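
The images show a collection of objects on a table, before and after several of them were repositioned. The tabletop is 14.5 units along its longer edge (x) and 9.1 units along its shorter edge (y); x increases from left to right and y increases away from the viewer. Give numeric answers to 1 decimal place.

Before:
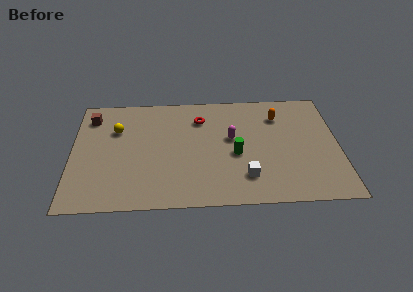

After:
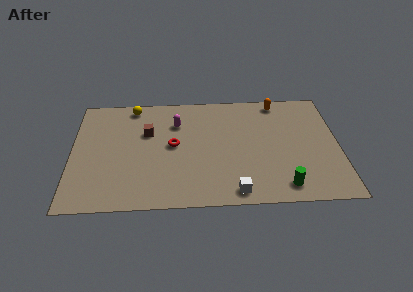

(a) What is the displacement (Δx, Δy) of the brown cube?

(3.1, -1.4)

The brown cube started near (1.0, 7.3) and ended near (4.1, 5.9).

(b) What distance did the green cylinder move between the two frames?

3.6

The green cylinder was near (8.9, 3.9) before and (11.4, 1.3) after, so it travelled √(2.5² + 2.6²) ≈ 3.6 units.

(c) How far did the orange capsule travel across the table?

1.2

The orange capsule moved from about (11.3, 6.9) to (11.3, 8.1), a distance of √(0.0² + 1.2²) ≈ 1.2.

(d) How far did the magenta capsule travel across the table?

3.3

The magenta capsule was near (8.7, 5.2) before and (5.7, 6.6) after, so it travelled √(3.0² + 1.4²) ≈ 3.3 units.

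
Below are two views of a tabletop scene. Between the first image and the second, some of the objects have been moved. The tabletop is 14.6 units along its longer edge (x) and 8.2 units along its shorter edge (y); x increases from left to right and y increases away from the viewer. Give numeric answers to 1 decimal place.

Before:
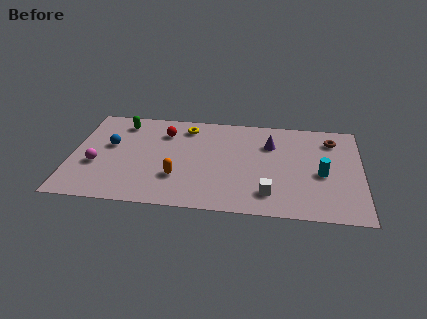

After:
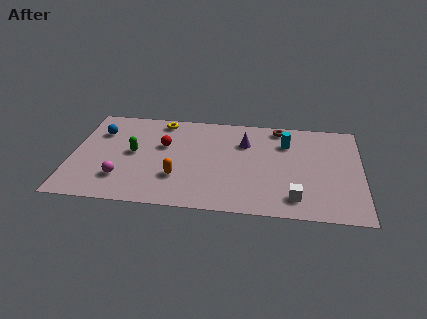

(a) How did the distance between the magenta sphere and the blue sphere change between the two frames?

+2.2

Before: roughly 1.8 units apart; after: 4.0. That's 2.2 units further apart.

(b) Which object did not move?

the orange capsule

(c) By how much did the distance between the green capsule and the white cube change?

-0.5

The distance was about 9.2 in the first image and 8.7 in the second, so they moved 0.5 units closer together.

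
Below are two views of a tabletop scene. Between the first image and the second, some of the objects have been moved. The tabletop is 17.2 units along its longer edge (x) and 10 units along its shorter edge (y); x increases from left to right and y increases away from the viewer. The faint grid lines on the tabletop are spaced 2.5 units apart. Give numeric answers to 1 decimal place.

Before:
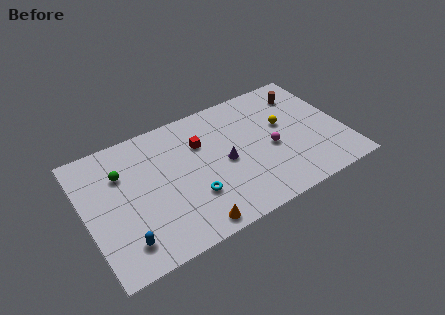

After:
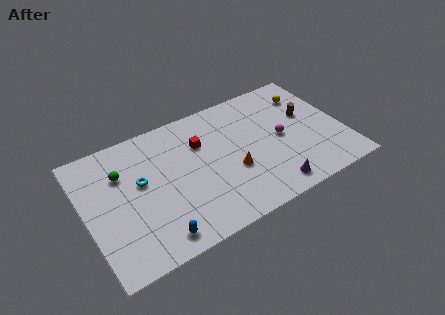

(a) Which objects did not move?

the red cube and the green sphere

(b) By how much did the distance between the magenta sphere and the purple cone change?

+0.7

The distance was about 3.1 in the first image and 3.8 in the second, so they moved 0.7 units further apart.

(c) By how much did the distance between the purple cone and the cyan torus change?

+6.4

Before: roughly 2.9 units apart; after: 9.3. That's 6.4 units further apart.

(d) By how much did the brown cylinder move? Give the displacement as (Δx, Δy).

(0.0, -1.9)

From the two frames, the brown cylinder sits at roughly (15.1, 7.9) before and (15.1, 6.0) after.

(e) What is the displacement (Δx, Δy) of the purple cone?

(2.6, -3.4)

The purple cone was at about (9.2, 4.7) and moved to about (11.8, 1.3).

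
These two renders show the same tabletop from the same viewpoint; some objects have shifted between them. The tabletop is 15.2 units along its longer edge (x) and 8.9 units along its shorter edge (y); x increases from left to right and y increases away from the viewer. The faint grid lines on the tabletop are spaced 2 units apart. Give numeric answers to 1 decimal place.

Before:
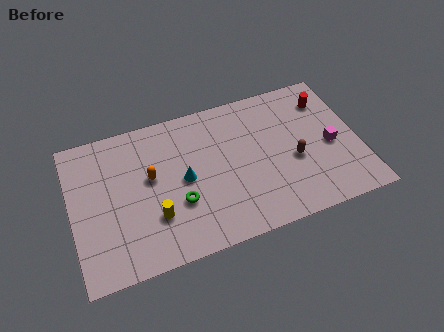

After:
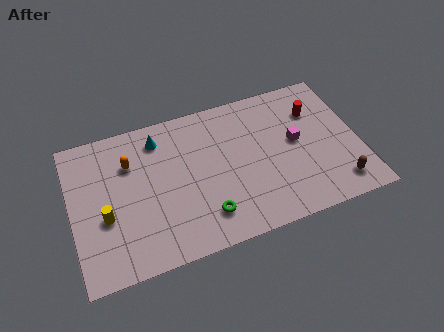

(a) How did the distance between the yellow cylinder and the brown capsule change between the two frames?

+4.7

They were about 7.6 units apart before and 12.3 after — 4.7 units further apart.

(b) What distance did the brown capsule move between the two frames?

3.0

The brown capsule moved from about (11.7, 3.7) to (13.8, 1.5), a distance of √(2.1² + 2.2²) ≈ 3.0.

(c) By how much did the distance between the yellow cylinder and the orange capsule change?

+0.8

Before: roughly 2.4 units apart; after: 3.2. That's 0.8 units further apart.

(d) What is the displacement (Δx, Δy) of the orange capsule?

(-1.0, 1.2)

The orange capsule started near (4.2, 5.1) and ended near (3.2, 6.3).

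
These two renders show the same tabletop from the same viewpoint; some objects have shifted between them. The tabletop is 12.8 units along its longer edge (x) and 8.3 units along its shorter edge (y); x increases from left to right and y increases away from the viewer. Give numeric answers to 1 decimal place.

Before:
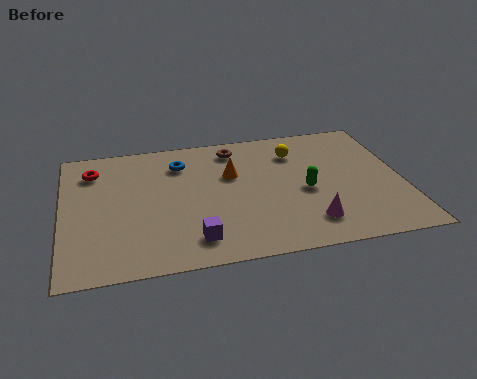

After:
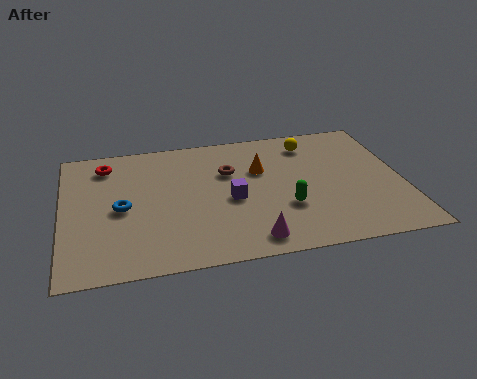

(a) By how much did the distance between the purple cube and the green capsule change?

-2.6

Before: roughly 4.8 units apart; after: 2.2. That's 2.6 units closer together.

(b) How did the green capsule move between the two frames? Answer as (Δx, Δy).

(-0.8, -0.9)

The green capsule was at about (9.1, 3.7) and moved to about (8.3, 2.8).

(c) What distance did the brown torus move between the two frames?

1.5

The brown torus was near (6.6, 7.0) before and (6.3, 5.5) after, so it travelled √(0.3² + 1.5²) ≈ 1.5 units.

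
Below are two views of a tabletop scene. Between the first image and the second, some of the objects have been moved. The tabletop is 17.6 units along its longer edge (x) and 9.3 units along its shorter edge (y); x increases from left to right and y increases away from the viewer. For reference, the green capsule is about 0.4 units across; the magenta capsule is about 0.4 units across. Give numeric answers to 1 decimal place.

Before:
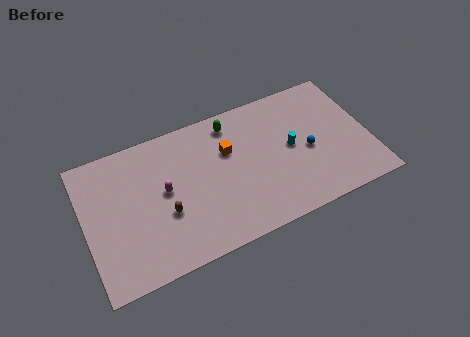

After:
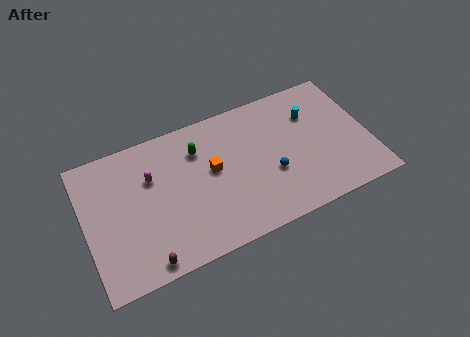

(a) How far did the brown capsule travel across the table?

3.0

From (4.8, 3.5) to (3.3, 0.9), the brown capsule covered √(1.5² + 2.6²) ≈ 3.0 units.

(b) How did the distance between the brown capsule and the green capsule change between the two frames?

+0.8

Before: roughly 6.4 units apart; after: 7.2. That's 0.8 units further apart.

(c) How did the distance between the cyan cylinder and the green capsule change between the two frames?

+2.5

The distance was about 4.6 in the first image and 7.1 in the second, so they moved 2.5 units further apart.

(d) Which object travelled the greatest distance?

the brown capsule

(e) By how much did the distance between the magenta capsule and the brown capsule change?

+3.9

The distance was about 1.5 in the first image and 5.4 in the second, so they moved 3.9 units further apart.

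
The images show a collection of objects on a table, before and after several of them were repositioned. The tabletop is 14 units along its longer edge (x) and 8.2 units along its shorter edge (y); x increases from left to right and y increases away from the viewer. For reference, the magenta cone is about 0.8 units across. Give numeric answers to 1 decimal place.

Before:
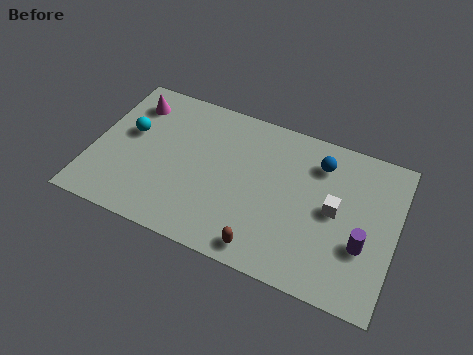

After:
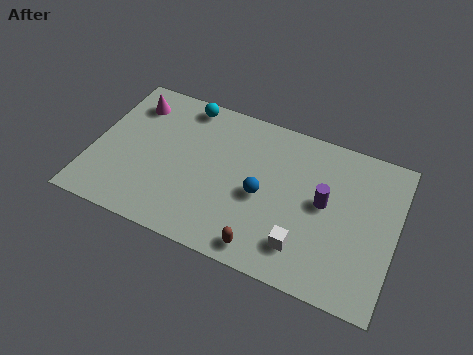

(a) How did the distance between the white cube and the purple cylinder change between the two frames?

+0.8

The distance was about 1.9 in the first image and 2.7 in the second, so they moved 0.8 units further apart.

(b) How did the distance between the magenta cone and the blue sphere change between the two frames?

-1.8

Before: roughly 8.8 units apart; after: 7.0. That's 1.8 units closer together.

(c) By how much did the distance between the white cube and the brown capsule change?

-2.4

They were about 4.3 units apart before and 1.9 after — 2.4 units closer together.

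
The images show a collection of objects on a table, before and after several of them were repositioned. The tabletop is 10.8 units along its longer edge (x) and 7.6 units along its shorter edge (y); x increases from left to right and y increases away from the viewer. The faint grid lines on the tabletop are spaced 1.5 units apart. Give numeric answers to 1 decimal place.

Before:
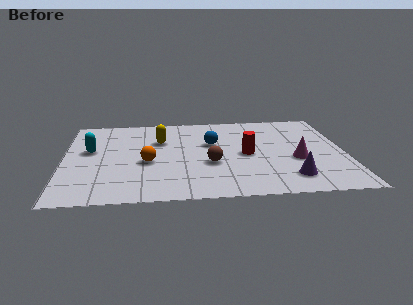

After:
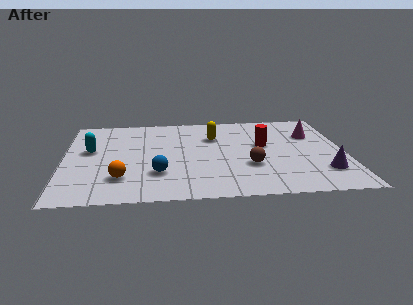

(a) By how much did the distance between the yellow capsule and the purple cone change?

-0.8

They were about 6.1 units apart before and 5.3 after — 0.8 units closer together.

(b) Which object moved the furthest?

the blue sphere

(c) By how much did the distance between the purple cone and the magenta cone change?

+1.8

The distance was about 1.5 in the first image and 3.3 in the second, so they moved 1.8 units further apart.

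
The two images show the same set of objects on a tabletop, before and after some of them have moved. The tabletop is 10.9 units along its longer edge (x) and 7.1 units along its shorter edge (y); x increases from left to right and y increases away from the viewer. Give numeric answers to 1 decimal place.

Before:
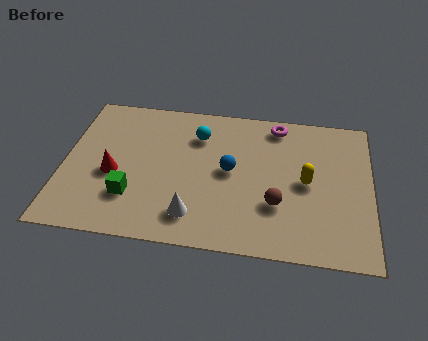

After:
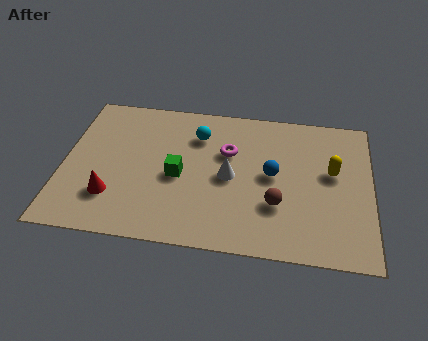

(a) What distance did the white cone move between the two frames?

2.3

The white cone moved from about (4.7, 1.4) to (5.9, 3.4), a distance of √(1.2² + 2.0²) ≈ 2.3.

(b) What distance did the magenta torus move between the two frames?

2.3

The magenta torus moved from about (7.5, 6.2) to (5.8, 4.6), a distance of √(1.7² + 1.6²) ≈ 2.3.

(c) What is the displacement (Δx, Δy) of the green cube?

(1.6, 1.2)

The green cube was at about (2.5, 2.0) and moved to about (4.1, 3.2).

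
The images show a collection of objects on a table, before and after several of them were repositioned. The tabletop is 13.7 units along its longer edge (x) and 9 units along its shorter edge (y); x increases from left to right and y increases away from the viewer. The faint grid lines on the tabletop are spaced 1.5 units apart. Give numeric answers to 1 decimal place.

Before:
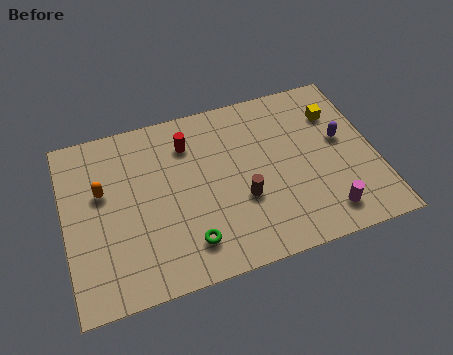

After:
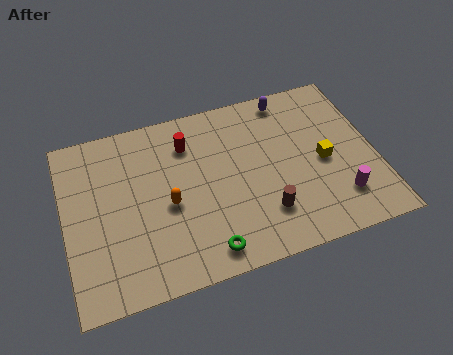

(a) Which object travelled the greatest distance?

the purple capsule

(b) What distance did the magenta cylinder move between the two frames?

0.9

The magenta cylinder moved from about (11.2, 1.5) to (11.9, 2.1), a distance of √(0.7² + 0.6²) ≈ 0.9.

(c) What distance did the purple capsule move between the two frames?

3.6

The purple capsule moved from about (12.3, 5.1) to (10.2, 8.0), a distance of √(2.1² + 2.9²) ≈ 3.6.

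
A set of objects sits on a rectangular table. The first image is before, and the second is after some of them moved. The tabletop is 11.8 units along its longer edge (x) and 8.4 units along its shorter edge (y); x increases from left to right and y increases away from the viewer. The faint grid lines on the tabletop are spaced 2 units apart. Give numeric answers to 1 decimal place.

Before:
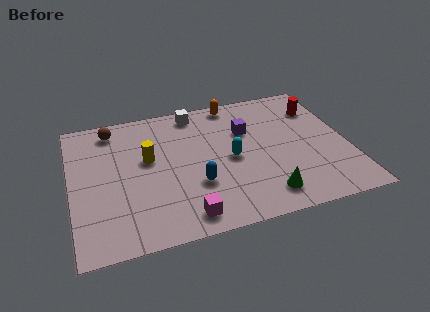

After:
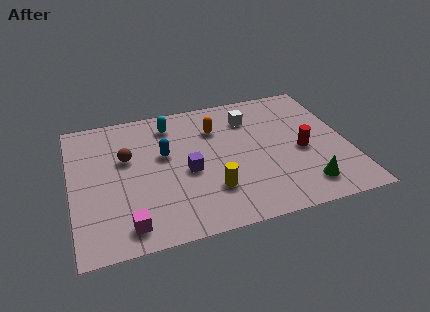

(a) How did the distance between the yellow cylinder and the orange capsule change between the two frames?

-0.9

The distance was about 4.7 in the first image and 3.8 in the second, so they moved 0.9 units closer together.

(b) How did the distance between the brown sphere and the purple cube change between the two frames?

-3.0

Before: roughly 5.9 units apart; after: 2.9. That's 3.0 units closer together.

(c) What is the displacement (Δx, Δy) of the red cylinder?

(-1.0, -2.6)

The red cylinder started near (10.8, 6.3) and ended near (9.8, 3.7).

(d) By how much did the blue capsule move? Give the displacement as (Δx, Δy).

(-1.2, 2.2)

From the two frames, the blue capsule sits at roughly (5.2, 2.8) before and (4.0, 5.0) after.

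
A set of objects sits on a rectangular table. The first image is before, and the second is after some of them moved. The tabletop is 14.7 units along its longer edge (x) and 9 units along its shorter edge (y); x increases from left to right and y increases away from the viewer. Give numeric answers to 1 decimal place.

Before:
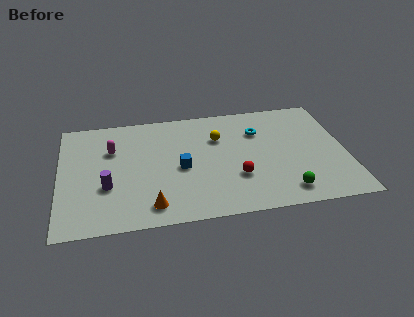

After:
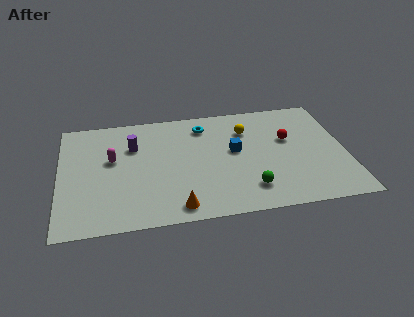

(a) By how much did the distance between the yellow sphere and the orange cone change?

+0.7

Before: roughly 6.0 units apart; after: 6.7. That's 0.7 units further apart.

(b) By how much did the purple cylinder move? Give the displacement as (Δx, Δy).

(1.4, 3.0)

The purple cylinder was at about (2.4, 3.2) and moved to about (3.8, 6.2).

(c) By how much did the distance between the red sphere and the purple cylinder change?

+1.4

They were about 6.6 units apart before and 8.0 after — 1.4 units further apart.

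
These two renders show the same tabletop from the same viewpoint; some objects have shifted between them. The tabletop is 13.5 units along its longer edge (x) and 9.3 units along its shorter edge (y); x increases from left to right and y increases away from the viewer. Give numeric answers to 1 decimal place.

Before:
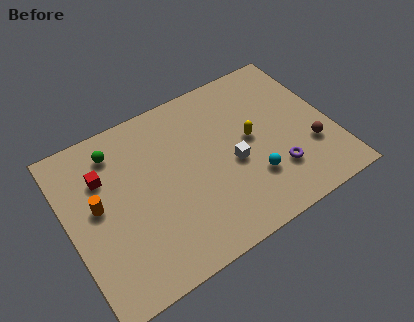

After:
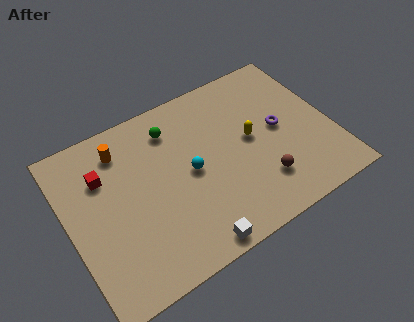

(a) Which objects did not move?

the yellow capsule and the red cube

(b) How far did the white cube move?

4.2

The white cube was near (8.3, 4.0) before and (5.6, 0.8) after, so it travelled √(2.7² + 3.2²) ≈ 4.2 units.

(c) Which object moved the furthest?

the white cube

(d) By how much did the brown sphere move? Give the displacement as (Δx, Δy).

(-2.7, -0.7)

The brown sphere was at about (12.2, 3.0) and moved to about (9.5, 2.3).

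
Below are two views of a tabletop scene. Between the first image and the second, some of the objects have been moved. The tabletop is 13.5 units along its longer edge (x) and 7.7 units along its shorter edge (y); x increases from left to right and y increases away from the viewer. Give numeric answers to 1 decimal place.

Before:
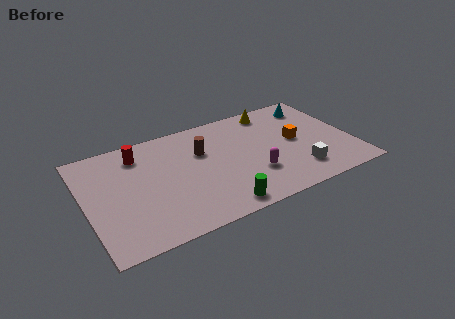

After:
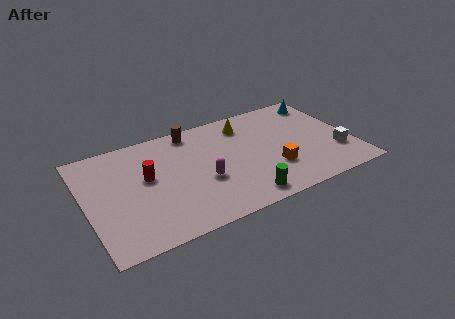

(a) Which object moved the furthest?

the magenta capsule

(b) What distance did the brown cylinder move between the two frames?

1.7

From (6.0, 5.1) to (5.7, 6.8), the brown cylinder covered √(0.3² + 1.7²) ≈ 1.7 units.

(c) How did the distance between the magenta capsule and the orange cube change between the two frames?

+0.7

They were about 2.9 units apart before and 3.6 after — 0.7 units further apart.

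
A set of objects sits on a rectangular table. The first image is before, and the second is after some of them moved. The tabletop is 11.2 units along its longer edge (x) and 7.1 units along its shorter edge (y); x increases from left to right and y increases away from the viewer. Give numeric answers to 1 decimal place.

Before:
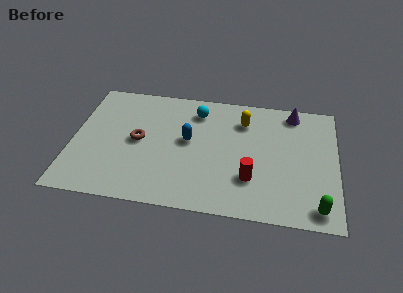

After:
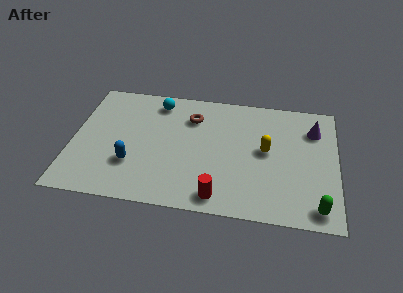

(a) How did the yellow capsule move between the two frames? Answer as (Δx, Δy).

(1.0, -1.6)

The yellow capsule was at about (7.2, 5.4) and moved to about (8.2, 3.8).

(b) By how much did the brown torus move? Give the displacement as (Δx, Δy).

(2.2, 1.7)

The brown torus started near (2.8, 3.6) and ended near (5.0, 5.3).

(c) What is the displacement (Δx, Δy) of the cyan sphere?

(-1.7, 0.3)

The cyan sphere started near (5.2, 5.7) and ended near (3.5, 6.0).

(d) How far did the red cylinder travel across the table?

1.8

From (7.6, 2.1) to (6.3, 0.9), the red cylinder covered √(1.3² + 1.2²) ≈ 1.8 units.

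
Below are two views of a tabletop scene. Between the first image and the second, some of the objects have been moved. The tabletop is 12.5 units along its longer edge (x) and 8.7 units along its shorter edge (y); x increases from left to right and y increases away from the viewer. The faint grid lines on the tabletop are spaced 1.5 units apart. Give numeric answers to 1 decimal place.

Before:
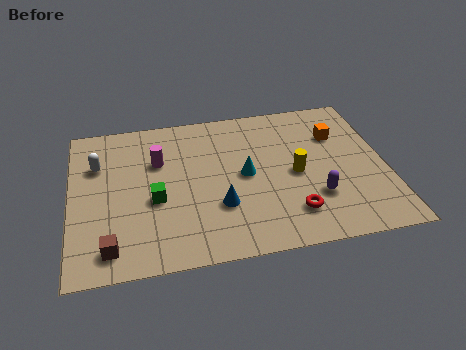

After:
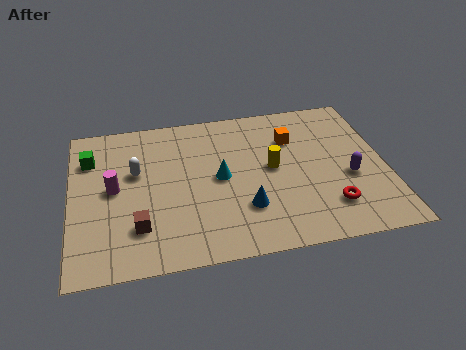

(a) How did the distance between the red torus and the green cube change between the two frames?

+4.7

They were about 5.6 units apart before and 10.3 after — 4.7 units further apart.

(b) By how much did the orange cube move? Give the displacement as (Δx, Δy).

(-1.8, 0.1)

From the two frames, the orange cube sits at roughly (10.7, 6.1) before and (8.9, 6.2) after.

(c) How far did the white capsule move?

1.7

From (1.1, 6.0) to (2.6, 5.3), the white capsule covered √(1.5² + 0.7²) ≈ 1.7 units.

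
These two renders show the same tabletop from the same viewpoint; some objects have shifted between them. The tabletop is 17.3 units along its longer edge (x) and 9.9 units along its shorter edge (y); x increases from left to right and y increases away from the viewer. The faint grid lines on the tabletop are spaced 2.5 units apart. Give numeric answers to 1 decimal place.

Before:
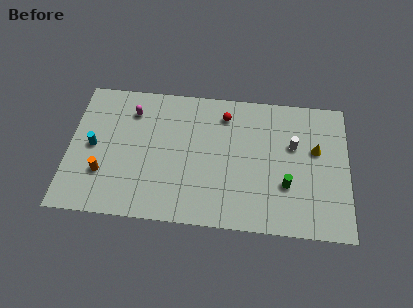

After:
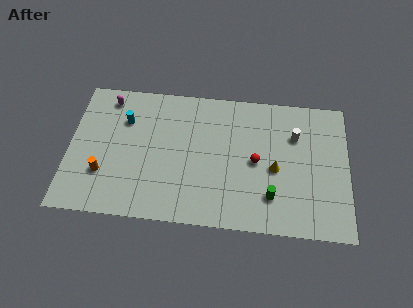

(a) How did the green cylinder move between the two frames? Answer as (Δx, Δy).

(-0.9, -0.9)

From the two frames, the green cylinder sits at roughly (13.5, 3.3) before and (12.6, 2.4) after.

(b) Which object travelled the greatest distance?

the red sphere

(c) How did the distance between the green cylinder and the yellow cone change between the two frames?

-1.2

They were about 3.2 units apart before and 2.0 after — 1.2 units closer together.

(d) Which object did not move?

the orange cylinder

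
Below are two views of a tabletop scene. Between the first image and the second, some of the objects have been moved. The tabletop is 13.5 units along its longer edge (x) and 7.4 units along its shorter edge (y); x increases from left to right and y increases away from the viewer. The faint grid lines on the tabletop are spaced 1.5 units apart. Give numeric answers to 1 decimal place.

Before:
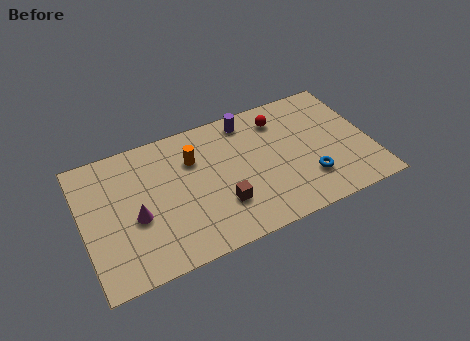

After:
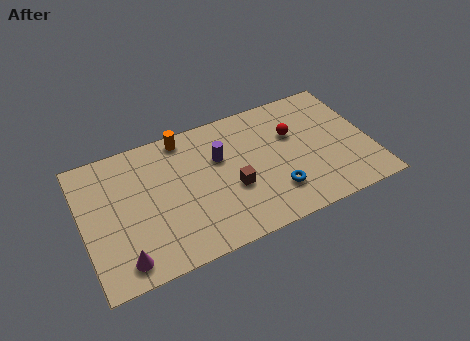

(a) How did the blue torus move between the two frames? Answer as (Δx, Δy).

(-1.6, -0.1)

The blue torus started near (10.4, 2.0) and ended near (8.8, 1.9).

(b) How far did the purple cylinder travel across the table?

2.2

The purple cylinder moved from about (8.0, 6.4) to (6.5, 4.8), a distance of √(1.5² + 1.6²) ≈ 2.2.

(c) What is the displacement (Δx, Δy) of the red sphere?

(0.5, -1.1)

The red sphere started near (9.5, 5.9) and ended near (10.0, 4.8).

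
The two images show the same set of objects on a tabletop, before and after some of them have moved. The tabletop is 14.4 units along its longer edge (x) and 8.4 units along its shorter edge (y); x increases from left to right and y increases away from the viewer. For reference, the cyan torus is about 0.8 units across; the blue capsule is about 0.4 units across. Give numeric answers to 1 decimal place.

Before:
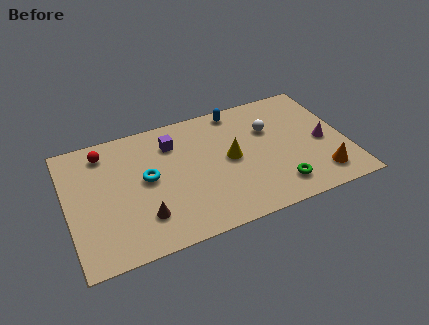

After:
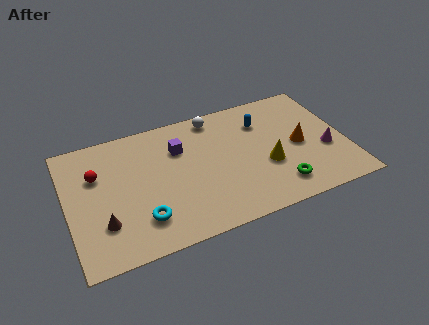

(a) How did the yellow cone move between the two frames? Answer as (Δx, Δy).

(1.8, -1.1)

The yellow cone was at about (8.4, 4.3) and moved to about (10.2, 3.2).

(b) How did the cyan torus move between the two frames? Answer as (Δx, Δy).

(-0.5, -2.5)

The cyan torus started near (4.1, 4.5) and ended near (3.6, 2.0).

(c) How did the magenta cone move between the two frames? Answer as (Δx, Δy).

(0.1, -0.6)

The magenta cone was at about (13.2, 3.8) and moved to about (13.3, 3.2).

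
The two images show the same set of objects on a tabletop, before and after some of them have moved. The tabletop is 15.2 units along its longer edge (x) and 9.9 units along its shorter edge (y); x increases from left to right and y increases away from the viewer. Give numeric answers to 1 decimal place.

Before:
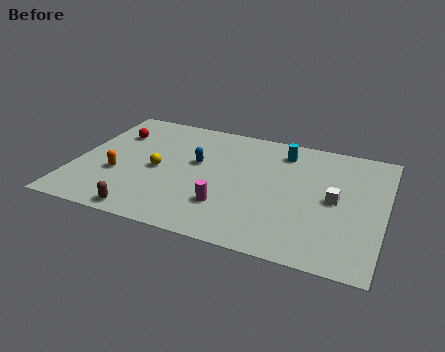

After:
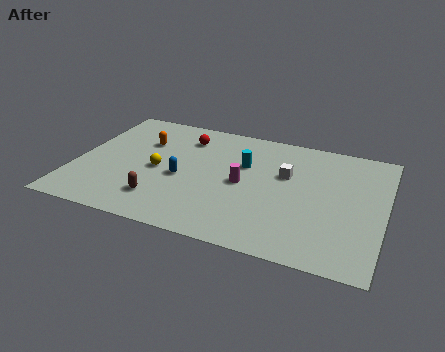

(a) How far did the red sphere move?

3.6

The red sphere was near (1.6, 7.1) before and (5.1, 7.8) after, so it travelled √(3.5² + 0.7²) ≈ 3.6 units.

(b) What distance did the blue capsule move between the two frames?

1.6

From (5.9, 5.8) to (5.3, 4.3), the blue capsule covered √(0.6² + 1.5²) ≈ 1.6 units.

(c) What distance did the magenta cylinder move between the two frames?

2.2

From (7.7, 2.7) to (8.3, 4.8), the magenta cylinder covered √(0.6² + 2.1²) ≈ 2.2 units.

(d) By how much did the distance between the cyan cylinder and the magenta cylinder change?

-4.3

Before: roughly 5.9 units apart; after: 1.6. That's 4.3 units closer together.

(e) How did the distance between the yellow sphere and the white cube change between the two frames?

-2.3

They were about 8.7 units apart before and 6.4 after — 2.3 units closer together.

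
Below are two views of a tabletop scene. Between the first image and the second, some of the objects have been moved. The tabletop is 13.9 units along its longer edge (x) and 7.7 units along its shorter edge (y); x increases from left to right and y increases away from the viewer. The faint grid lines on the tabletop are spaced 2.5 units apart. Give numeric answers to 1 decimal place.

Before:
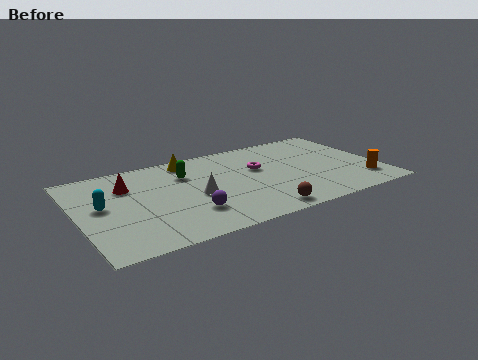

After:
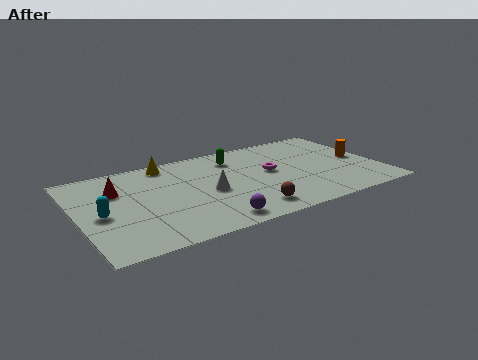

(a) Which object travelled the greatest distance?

the green capsule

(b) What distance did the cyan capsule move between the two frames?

0.7

From (1.1, 4.2) to (1.0, 3.5), the cyan capsule covered √(0.1² + 0.7²) ≈ 0.7 units.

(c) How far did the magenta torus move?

0.7

The magenta torus moved from about (8.4, 4.7) to (8.9, 4.2), a distance of √(0.5² + 0.5²) ≈ 0.7.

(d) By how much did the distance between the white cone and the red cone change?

+0.8

Before: roughly 3.6 units apart; after: 4.4. That's 0.8 units further apart.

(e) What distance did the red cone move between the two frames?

0.5

From (2.4, 5.5) to (1.9, 5.3), the red cone covered √(0.5² + 0.2²) ≈ 0.5 units.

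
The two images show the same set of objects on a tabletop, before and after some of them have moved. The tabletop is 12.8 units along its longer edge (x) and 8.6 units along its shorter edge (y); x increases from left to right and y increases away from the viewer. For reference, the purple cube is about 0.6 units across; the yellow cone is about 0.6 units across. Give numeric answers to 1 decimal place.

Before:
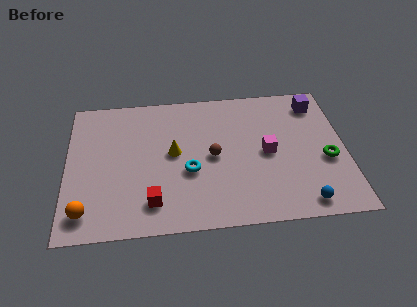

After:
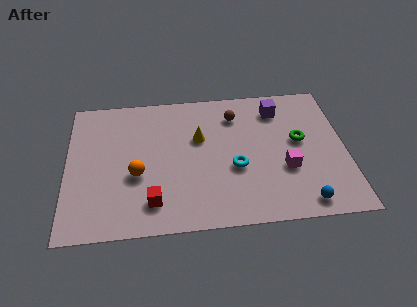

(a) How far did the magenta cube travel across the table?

1.4

The magenta cube was near (9.2, 4.2) before and (10.0, 3.1) after, so it travelled √(0.8² + 1.1²) ≈ 1.4 units.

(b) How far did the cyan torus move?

2.1

The cyan torus moved from about (5.6, 3.4) to (7.7, 3.4), a distance of √(2.1² + 0.0²) ≈ 2.1.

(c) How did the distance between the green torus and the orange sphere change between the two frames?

-3.6

They were about 11.2 units apart before and 7.6 after — 3.6 units closer together.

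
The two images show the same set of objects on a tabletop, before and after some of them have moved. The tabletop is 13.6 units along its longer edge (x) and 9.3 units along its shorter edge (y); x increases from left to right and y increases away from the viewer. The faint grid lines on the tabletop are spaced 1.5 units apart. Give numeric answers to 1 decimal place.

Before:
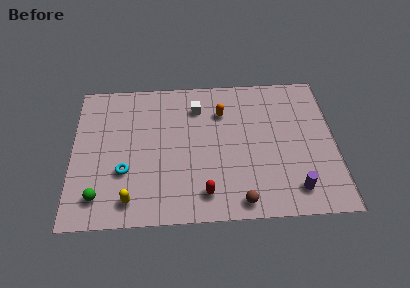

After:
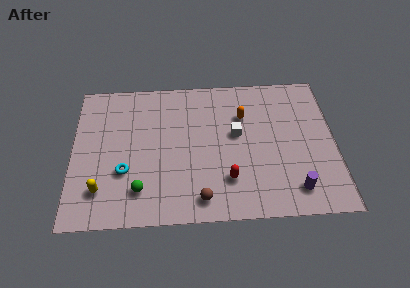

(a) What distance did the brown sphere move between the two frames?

2.0

The brown sphere was near (8.6, 1.0) before and (6.6, 1.3) after, so it travelled √(2.0² + 0.3²) ≈ 2.0 units.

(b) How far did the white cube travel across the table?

2.8

From (6.5, 7.2) to (8.5, 5.3), the white cube covered √(2.0² + 1.9²) ≈ 2.8 units.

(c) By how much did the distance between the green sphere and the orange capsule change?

-1.2

Before: roughly 8.2 units apart; after: 7.0. That's 1.2 units closer together.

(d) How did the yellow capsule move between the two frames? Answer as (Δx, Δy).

(-1.5, 0.7)

The yellow capsule started near (3.0, 1.4) and ended near (1.5, 2.1).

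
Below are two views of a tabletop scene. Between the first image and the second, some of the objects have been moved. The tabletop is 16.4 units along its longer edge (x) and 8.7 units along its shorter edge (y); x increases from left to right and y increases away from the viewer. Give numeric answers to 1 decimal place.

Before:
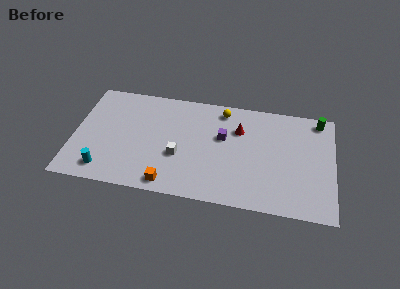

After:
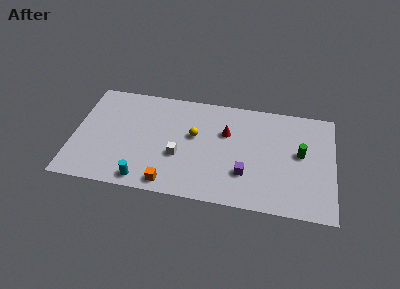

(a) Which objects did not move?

the white cube and the orange cube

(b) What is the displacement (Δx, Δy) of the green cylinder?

(-1.1, -2.9)

The green cylinder started near (15.4, 7.7) and ended near (14.3, 4.8).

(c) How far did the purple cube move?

3.1

The purple cube moved from about (9.4, 5.3) to (10.9, 2.6), a distance of √(1.5² + 2.7²) ≈ 3.1.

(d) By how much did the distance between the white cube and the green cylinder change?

-2.0

Before: roughly 9.7 units apart; after: 7.7. That's 2.0 units closer together.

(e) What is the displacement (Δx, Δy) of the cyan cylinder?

(2.5, -0.4)

The cyan cylinder started near (2.1, 1.4) and ended near (4.6, 1.0).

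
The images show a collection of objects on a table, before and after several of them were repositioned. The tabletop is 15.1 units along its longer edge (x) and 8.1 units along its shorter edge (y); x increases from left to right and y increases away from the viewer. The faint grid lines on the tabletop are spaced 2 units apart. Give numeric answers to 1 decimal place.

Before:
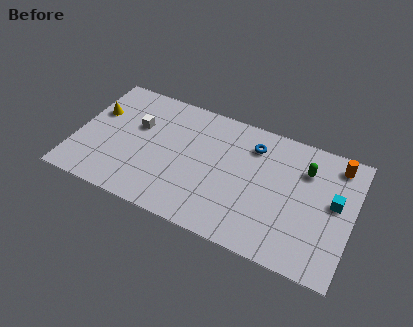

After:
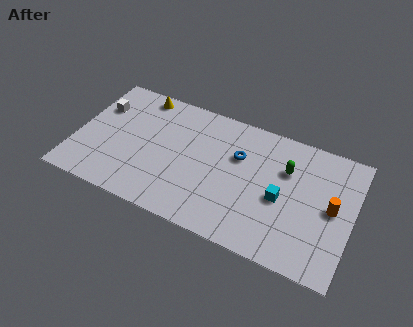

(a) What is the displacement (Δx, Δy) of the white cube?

(-2.2, 0.5)

The white cube started near (3.2, 5.1) and ended near (1.0, 5.6).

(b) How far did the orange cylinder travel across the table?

2.8

From (14.0, 6.9) to (14.0, 4.1), the orange cylinder covered √(0.0² + 2.8²) ≈ 2.8 units.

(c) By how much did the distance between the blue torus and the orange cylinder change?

+0.8

Before: roughly 4.5 units apart; after: 5.3. That's 0.8 units further apart.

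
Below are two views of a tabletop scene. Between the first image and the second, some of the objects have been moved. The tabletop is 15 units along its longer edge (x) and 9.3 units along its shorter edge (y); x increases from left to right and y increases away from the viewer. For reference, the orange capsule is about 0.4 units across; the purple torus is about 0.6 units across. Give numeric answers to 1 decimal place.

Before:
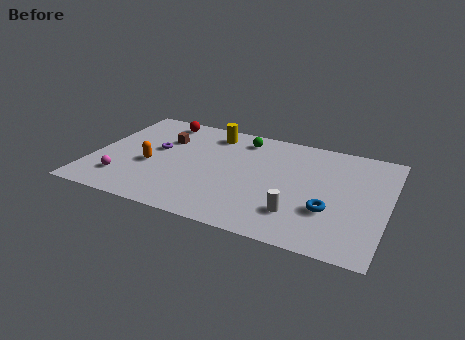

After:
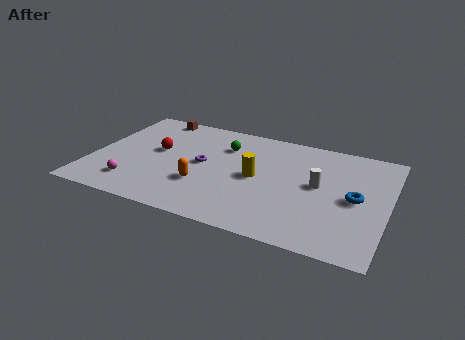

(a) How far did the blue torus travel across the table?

1.8

The blue torus was near (12.2, 3.1) before and (13.4, 4.5) after, so it travelled √(1.2² + 1.4²) ≈ 1.8 units.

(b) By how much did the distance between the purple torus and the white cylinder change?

-2.3

The distance was about 8.2 in the first image and 5.9 in the second, so they moved 2.3 units closer together.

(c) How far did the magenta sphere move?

0.6

From (1.8, 2.1) to (2.4, 1.9), the magenta sphere covered √(0.6² + 0.2²) ≈ 0.6 units.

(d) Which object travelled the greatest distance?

the yellow cylinder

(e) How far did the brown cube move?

2.2

The brown cube moved from about (3.4, 6.4) to (2.6, 8.4), a distance of √(0.8² + 2.0²) ≈ 2.2.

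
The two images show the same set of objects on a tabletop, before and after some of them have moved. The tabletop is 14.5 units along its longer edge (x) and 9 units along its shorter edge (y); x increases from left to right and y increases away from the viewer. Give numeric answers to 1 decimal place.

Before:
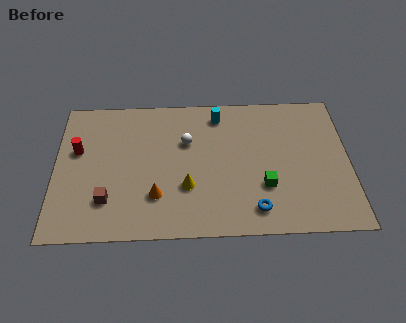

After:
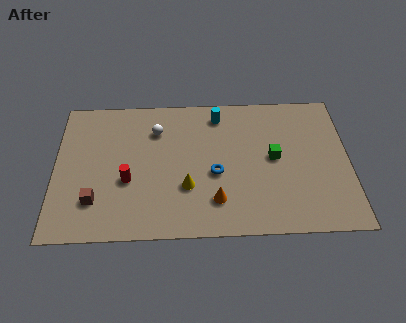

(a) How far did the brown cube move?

0.6

The brown cube was near (2.6, 2.3) before and (2.0, 2.3) after, so it travelled √(0.6² + 0.0²) ≈ 0.6 units.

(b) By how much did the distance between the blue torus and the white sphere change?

-1.4

Before: roughly 5.5 units apart; after: 4.1. That's 1.4 units closer together.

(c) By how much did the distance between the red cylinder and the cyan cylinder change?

-1.2

The distance was about 7.3 in the first image and 6.1 in the second, so they moved 1.2 units closer together.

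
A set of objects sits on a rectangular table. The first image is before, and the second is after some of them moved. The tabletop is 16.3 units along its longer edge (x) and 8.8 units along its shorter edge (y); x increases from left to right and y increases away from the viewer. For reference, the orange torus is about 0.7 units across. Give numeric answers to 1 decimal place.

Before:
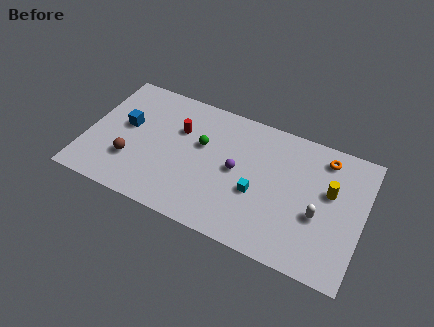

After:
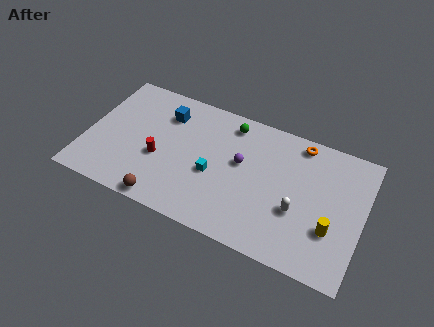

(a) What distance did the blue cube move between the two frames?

2.8

From (2.2, 5.0) to (4.4, 6.7), the blue cube covered √(2.2² + 1.7²) ≈ 2.8 units.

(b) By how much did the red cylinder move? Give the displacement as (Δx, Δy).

(-0.9, -2.4)

From the two frames, the red cylinder sits at roughly (5.3, 5.9) before and (4.4, 3.5) after.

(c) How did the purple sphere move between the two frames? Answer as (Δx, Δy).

(0.2, 0.6)

The purple sphere was at about (8.9, 4.5) and moved to about (9.1, 5.1).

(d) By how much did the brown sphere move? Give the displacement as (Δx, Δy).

(2.3, -1.9)

From the two frames, the brown sphere sits at roughly (2.8, 2.7) before and (5.1, 0.8) after.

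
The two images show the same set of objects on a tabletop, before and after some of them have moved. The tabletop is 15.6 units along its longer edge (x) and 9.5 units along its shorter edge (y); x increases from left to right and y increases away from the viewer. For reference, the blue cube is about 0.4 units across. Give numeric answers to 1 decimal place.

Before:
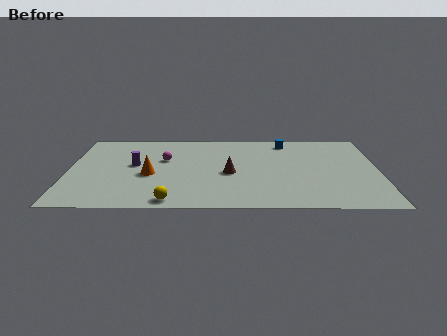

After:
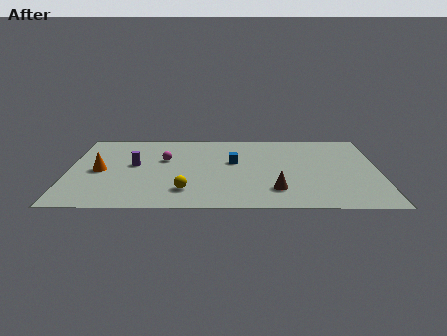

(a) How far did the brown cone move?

3.0

The brown cone was near (8.1, 4.2) before and (10.4, 2.2) after, so it travelled √(2.3² + 2.0²) ≈ 3.0 units.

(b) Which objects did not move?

the purple cylinder and the magenta sphere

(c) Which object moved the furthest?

the blue cube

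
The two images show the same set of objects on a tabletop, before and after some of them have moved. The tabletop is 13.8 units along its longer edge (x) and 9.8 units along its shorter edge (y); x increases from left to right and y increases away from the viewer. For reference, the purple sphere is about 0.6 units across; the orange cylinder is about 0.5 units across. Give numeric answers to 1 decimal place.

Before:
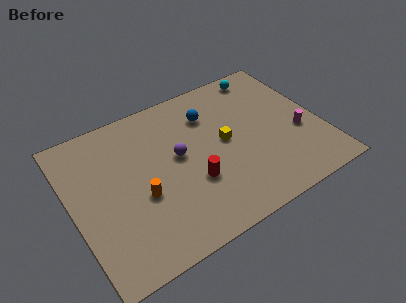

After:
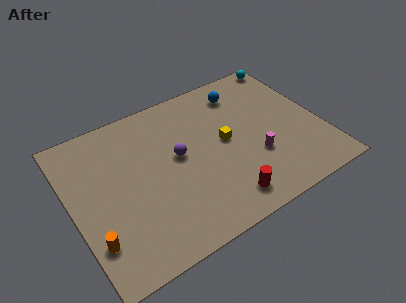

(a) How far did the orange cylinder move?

3.1

The orange cylinder moved from about (3.6, 3.9) to (0.8, 2.5), a distance of √(2.8² + 1.4²) ≈ 3.1.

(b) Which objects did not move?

the purple sphere and the yellow cube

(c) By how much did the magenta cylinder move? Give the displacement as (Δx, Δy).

(-2.6, -0.5)

The magenta cylinder started near (12.5, 3.8) and ended near (9.9, 3.3).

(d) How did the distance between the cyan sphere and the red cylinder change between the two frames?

+1.8

They were about 7.3 units apart before and 9.1 after — 1.8 units further apart.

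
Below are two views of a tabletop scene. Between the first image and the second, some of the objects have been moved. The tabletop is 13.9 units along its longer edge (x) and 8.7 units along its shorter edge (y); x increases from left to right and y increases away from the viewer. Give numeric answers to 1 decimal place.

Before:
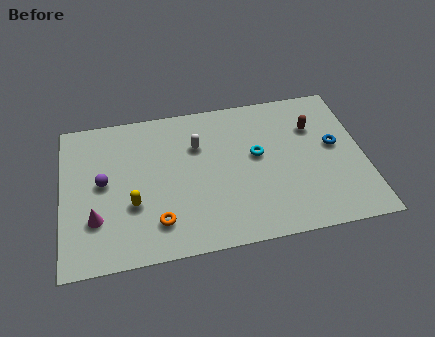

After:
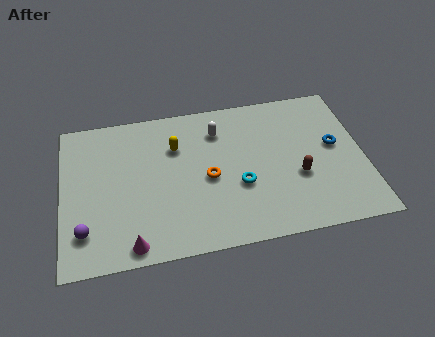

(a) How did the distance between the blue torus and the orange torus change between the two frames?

-2.8

The distance was about 8.8 in the first image and 6.0 in the second, so they moved 2.8 units closer together.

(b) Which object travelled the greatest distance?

the yellow capsule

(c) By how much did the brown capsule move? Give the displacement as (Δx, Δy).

(-0.9, -2.8)

The brown capsule was at about (11.7, 6.1) and moved to about (10.8, 3.3).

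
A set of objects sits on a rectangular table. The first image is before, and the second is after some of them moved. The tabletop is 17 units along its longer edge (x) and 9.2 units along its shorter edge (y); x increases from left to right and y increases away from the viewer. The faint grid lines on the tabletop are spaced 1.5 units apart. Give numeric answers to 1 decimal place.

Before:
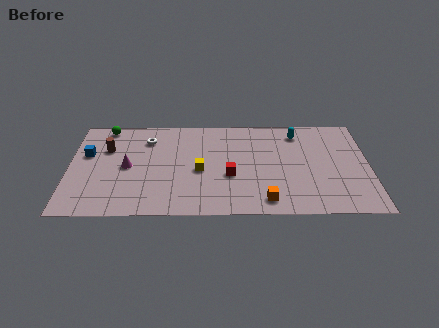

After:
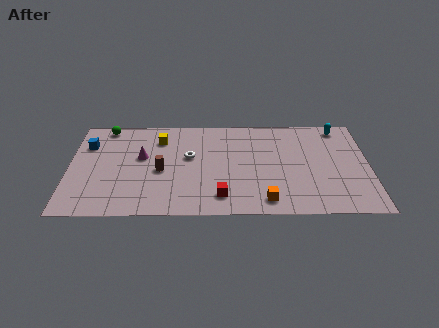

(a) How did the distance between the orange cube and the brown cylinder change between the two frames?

-3.7

They were about 10.2 units apart before and 6.5 after — 3.7 units closer together.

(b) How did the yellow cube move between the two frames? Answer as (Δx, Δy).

(-2.3, 3.0)

The yellow cube was at about (7.4, 4.1) and moved to about (5.1, 7.1).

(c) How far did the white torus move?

2.9

The white torus was near (4.4, 7.1) before and (6.8, 5.4) after, so it travelled √(2.4² + 1.7²) ≈ 2.9 units.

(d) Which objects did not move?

the orange cube and the green sphere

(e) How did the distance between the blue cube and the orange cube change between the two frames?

+0.4

The distance was about 11.0 in the first image and 11.4 in the second, so they moved 0.4 units further apart.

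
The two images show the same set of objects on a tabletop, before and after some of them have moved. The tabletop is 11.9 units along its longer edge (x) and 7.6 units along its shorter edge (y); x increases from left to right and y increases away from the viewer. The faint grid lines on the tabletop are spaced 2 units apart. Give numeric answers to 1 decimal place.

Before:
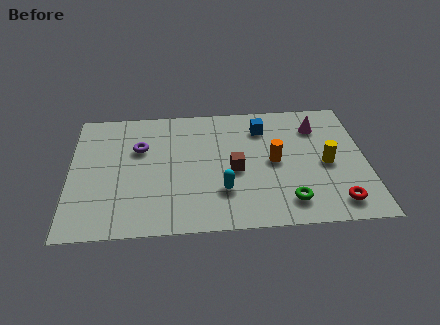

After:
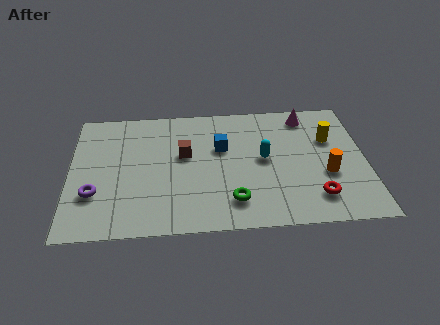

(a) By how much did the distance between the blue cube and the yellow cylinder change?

+0.9

Before: roughly 3.5 units apart; after: 4.4. That's 0.9 units further apart.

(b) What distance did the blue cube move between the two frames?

2.0

The blue cube moved from about (7.8, 5.9) to (6.1, 4.8), a distance of √(1.7² + 1.1²) ≈ 2.0.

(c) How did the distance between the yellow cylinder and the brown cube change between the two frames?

+2.2

Before: roughly 3.7 units apart; after: 5.9. That's 2.2 units further apart.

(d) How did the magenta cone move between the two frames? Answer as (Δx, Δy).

(-0.4, 0.7)

The magenta cone was at about (10.0, 5.8) and moved to about (9.6, 6.5).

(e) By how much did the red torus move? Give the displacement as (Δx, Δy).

(-0.8, 0.4)

The red torus was at about (10.6, 1.2) and moved to about (9.8, 1.6).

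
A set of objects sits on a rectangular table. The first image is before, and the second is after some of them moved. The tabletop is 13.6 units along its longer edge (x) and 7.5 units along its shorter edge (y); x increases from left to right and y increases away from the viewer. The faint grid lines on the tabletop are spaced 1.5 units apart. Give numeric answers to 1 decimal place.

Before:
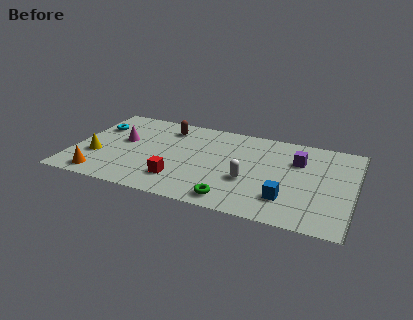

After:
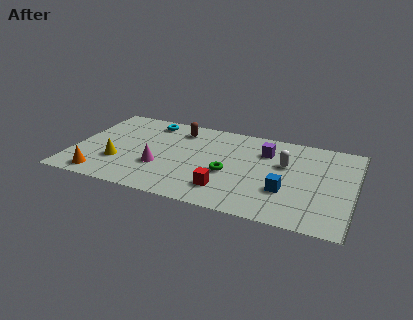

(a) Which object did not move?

the orange cone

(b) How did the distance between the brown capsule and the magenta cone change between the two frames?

+0.9

They were about 2.7 units apart before and 3.6 after — 0.9 units further apart.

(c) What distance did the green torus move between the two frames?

2.1

The green torus moved from about (8.0, 1.0) to (7.6, 3.1), a distance of √(0.4² + 2.1²) ≈ 2.1.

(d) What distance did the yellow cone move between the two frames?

1.1

The yellow cone was near (1.2, 2.6) before and (2.3, 2.4) after, so it travelled √(1.1² + 0.2²) ≈ 1.1 units.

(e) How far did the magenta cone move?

2.6

From (2.3, 4.3) to (4.3, 2.6), the magenta cone covered √(2.0² + 1.7²) ≈ 2.6 units.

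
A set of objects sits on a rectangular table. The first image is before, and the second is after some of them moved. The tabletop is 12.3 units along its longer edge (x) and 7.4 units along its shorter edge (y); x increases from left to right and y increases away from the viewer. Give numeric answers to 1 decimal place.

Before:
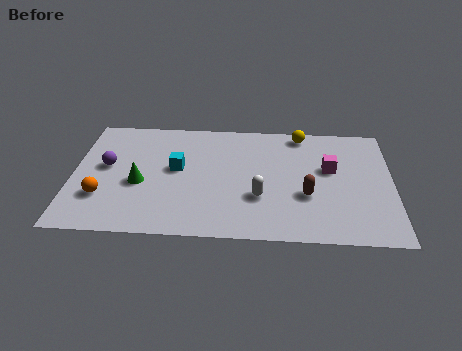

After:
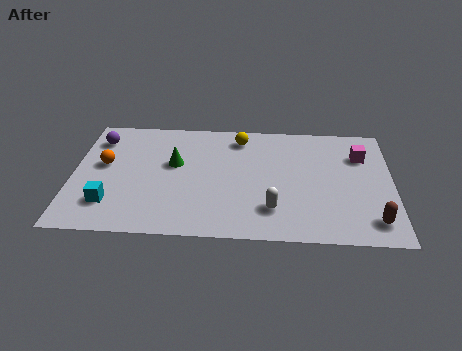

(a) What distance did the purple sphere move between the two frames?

1.7

From (1.3, 4.1) to (0.9, 5.8), the purple sphere covered √(0.4² + 1.7²) ≈ 1.7 units.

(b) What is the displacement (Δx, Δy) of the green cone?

(1.3, 1.3)

The green cone was at about (2.6, 3.1) and moved to about (3.9, 4.4).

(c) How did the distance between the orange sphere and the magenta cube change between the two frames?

+1.0

They were about 9.0 units apart before and 10.0 after — 1.0 units further apart.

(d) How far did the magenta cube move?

1.5

From (9.9, 4.4) to (11.1, 5.3), the magenta cube covered √(1.2² + 0.9²) ≈ 1.5 units.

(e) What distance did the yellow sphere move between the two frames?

2.4

From (8.8, 6.6) to (6.4, 6.2), the yellow sphere covered √(2.4² + 0.4²) ≈ 2.4 units.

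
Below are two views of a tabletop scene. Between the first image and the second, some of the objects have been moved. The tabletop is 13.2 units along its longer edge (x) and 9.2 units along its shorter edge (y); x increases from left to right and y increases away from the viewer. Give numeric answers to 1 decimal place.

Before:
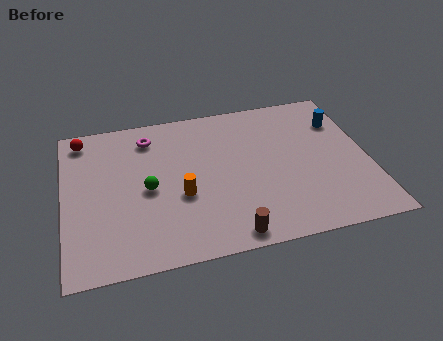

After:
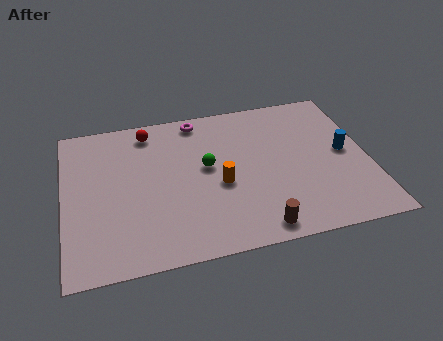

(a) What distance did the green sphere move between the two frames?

2.7

From (3.6, 4.3) to (6.2, 5.1), the green sphere covered √(2.6² + 0.8²) ≈ 2.7 units.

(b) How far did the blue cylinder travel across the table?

2.0

The blue cylinder was near (12.2, 6.7) before and (12.2, 4.7) after, so it travelled √(0.0² + 2.0²) ≈ 2.0 units.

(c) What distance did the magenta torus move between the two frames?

2.3

The magenta torus moved from about (3.8, 7.5) to (6.0, 8.2), a distance of √(2.2² + 0.7²) ≈ 2.3.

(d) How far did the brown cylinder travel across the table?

1.2

From (6.9, 0.9) to (8.1, 1.0), the brown cylinder covered √(1.2² + 0.1²) ≈ 1.2 units.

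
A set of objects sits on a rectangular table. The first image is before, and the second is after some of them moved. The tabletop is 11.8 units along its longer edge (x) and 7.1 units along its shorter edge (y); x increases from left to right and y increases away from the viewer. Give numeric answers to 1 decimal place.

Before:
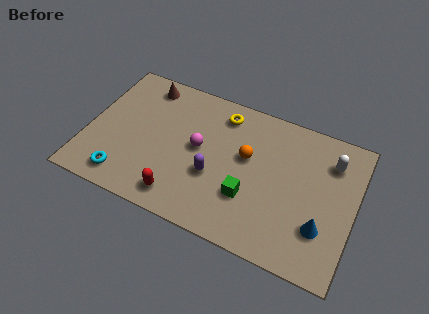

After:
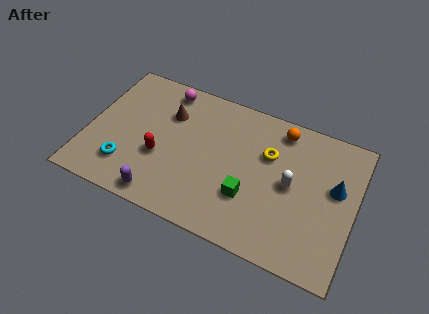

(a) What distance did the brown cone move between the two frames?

1.6

The brown cone was near (2.2, 6.1) before and (3.4, 5.0) after, so it travelled √(1.2² + 1.1²) ≈ 1.6 units.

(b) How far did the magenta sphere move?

3.0

The magenta sphere moved from about (4.9, 3.8) to (3.1, 6.2), a distance of √(1.8² + 2.4²) ≈ 3.0.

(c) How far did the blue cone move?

2.1

The blue cone moved from about (10.5, 2.1) to (10.9, 4.2), a distance of √(0.4² + 2.1²) ≈ 2.1.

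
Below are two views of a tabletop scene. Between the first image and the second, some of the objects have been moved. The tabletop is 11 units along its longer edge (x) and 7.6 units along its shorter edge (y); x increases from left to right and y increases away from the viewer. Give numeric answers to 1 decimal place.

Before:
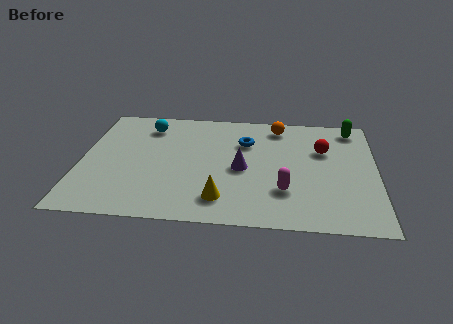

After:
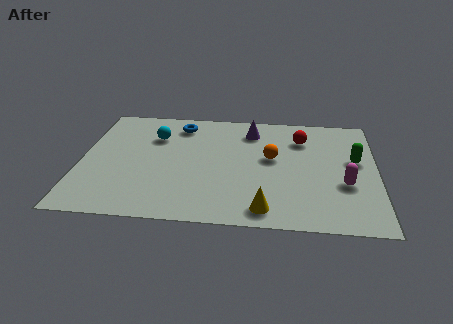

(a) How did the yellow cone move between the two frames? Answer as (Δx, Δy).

(1.6, -0.5)

The yellow cone was at about (5.3, 1.5) and moved to about (6.9, 1.0).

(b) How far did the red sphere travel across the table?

1.1

The red sphere moved from about (9.0, 5.0) to (8.2, 5.7), a distance of √(0.8² + 0.7²) ≈ 1.1.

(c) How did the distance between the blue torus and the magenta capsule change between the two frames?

+3.7

Before: roughly 3.4 units apart; after: 7.1. That's 3.7 units further apart.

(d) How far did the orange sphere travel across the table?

2.2

From (7.3, 6.5) to (7.1, 4.3), the orange sphere covered √(0.2² + 2.2²) ≈ 2.2 units.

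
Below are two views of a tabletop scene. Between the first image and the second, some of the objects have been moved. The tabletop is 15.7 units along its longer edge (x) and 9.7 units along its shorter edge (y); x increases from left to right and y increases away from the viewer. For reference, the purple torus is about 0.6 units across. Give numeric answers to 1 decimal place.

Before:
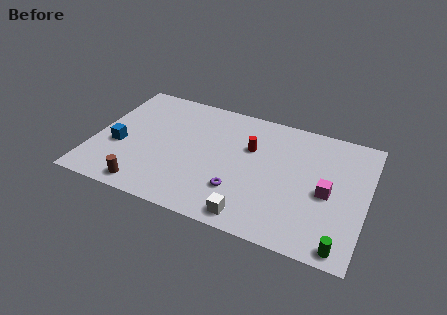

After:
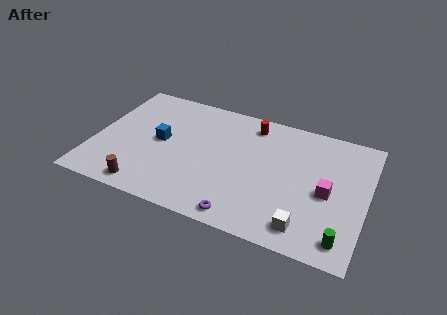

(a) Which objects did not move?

the magenta cube and the brown cylinder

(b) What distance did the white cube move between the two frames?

3.0

From (9.5, 1.1) to (12.5, 1.5), the white cube covered √(3.0² + 0.4²) ≈ 3.0 units.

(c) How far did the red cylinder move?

1.9

The red cylinder moved from about (8.9, 6.3) to (8.8, 8.2), a distance of √(0.1² + 1.9²) ≈ 1.9.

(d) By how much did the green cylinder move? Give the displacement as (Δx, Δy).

(0.0, 0.5)

From the two frames, the green cylinder sits at roughly (14.6, 0.9) before and (14.6, 1.4) after.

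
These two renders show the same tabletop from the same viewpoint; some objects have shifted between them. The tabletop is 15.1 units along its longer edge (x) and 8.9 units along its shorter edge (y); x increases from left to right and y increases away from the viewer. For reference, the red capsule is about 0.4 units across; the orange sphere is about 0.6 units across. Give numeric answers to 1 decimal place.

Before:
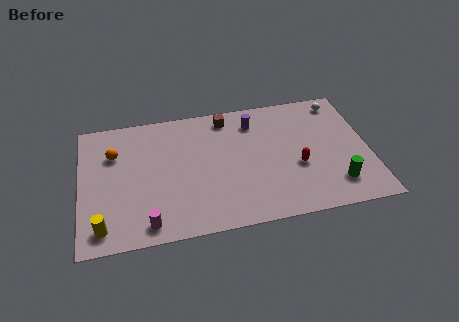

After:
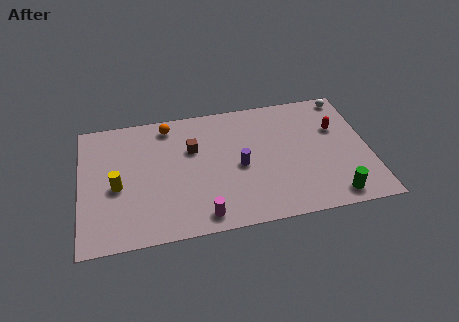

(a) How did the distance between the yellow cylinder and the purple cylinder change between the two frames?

-3.6

Before: roughly 10.0 units apart; after: 6.4. That's 3.6 units closer together.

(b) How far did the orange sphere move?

3.3

The orange sphere moved from about (1.8, 6.2) to (4.7, 7.7), a distance of √(2.9² + 1.5²) ≈ 3.3.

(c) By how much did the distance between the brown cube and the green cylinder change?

+0.6

They were about 7.9 units apart before and 8.5 after — 0.6 units further apart.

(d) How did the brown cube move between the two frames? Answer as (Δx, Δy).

(-1.9, -1.9)

The brown cube started near (7.8, 7.7) and ended near (5.9, 5.8).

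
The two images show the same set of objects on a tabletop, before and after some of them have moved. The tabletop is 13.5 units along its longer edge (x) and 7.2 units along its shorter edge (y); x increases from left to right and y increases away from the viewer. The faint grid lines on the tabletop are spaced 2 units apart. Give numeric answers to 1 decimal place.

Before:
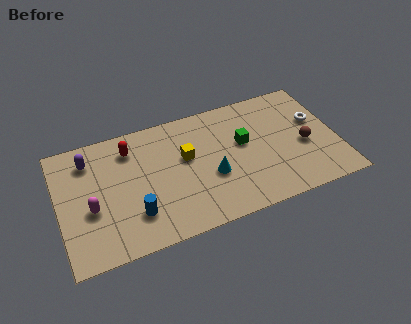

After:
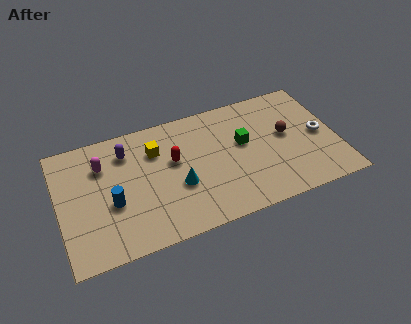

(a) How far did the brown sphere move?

1.2

From (11.9, 3.1) to (11.1, 4.0), the brown sphere covered √(0.8² + 0.9²) ≈ 1.2 units.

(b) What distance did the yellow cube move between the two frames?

1.7

The yellow cube was near (6.2, 4.3) before and (4.8, 5.2) after, so it travelled √(1.4² + 0.9²) ≈ 1.7 units.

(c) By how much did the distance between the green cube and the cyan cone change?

+1.4

They were about 2.2 units apart before and 3.6 after — 1.4 units further apart.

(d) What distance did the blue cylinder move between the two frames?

1.4

The blue cylinder was near (3.5, 1.9) before and (2.5, 2.9) after, so it travelled √(1.0² + 1.0²) ≈ 1.4 units.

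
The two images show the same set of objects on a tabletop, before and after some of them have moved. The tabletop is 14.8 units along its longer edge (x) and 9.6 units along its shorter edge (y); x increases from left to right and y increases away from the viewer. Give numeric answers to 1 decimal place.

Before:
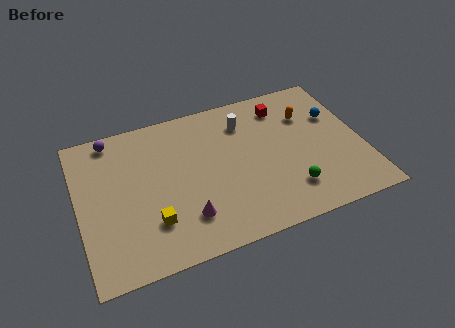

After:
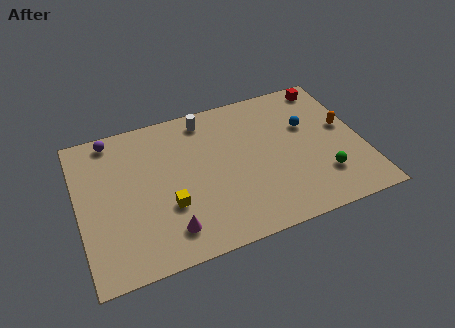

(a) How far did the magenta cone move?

1.0

From (5.3, 2.3) to (4.4, 1.8), the magenta cone covered √(0.9² + 0.5²) ≈ 1.0 units.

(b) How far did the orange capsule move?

2.3

The orange capsule moved from about (12.2, 6.8) to (14.0, 5.4), a distance of √(1.8² + 1.4²) ≈ 2.3.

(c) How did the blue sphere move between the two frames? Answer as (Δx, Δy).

(-1.5, -0.2)

The blue sphere was at about (13.6, 6.3) and moved to about (12.1, 6.1).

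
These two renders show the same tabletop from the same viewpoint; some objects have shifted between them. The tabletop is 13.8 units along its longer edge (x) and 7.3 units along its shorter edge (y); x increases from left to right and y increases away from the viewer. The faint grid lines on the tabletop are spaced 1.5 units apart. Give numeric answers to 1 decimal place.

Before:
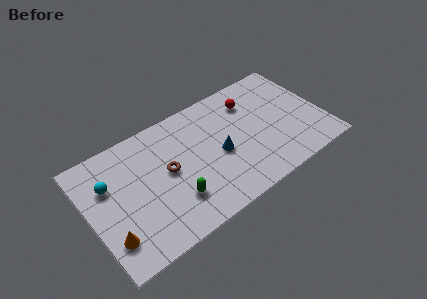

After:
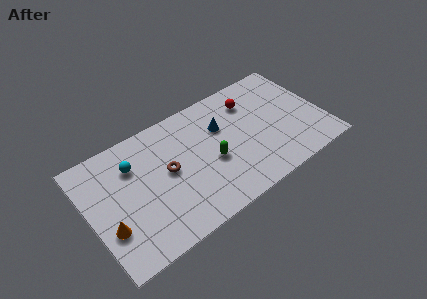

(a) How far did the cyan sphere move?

1.6

The cyan sphere was near (1.3, 4.9) before and (2.8, 5.3) after, so it travelled √(1.5² + 0.4²) ≈ 1.6 units.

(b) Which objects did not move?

the brown torus and the red sphere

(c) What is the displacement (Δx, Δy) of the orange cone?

(0.0, 0.6)

The orange cone started near (0.9, 1.8) and ended near (0.9, 2.4).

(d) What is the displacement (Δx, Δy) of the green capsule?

(2.4, 1.1)

From the two frames, the green capsule sits at roughly (4.7, 2.0) before and (7.1, 3.1) after.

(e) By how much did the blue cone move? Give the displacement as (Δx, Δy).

(0.4, 1.6)

The blue cone was at about (7.6, 3.3) and moved to about (8.0, 4.9).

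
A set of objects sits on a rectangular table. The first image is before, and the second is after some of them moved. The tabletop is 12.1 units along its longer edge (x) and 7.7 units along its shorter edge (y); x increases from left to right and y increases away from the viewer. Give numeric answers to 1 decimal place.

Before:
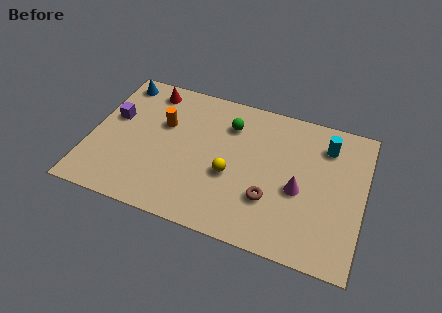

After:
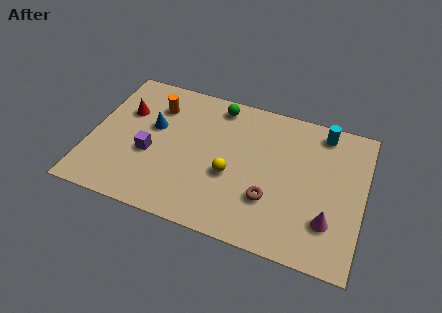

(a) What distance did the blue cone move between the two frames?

2.8

The blue cone moved from about (0.9, 6.7) to (2.7, 4.6), a distance of √(1.8² + 2.1²) ≈ 2.8.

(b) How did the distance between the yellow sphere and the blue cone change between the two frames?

-2.6

The distance was about 6.5 in the first image and 3.9 in the second, so they moved 2.6 units closer together.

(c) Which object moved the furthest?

the blue cone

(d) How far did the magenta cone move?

1.8

The magenta cone was near (9.3, 3.3) before and (10.7, 2.1) after, so it travelled √(1.4² + 1.2²) ≈ 1.8 units.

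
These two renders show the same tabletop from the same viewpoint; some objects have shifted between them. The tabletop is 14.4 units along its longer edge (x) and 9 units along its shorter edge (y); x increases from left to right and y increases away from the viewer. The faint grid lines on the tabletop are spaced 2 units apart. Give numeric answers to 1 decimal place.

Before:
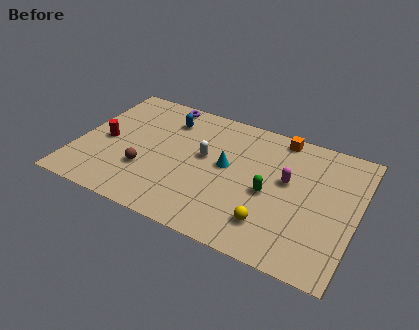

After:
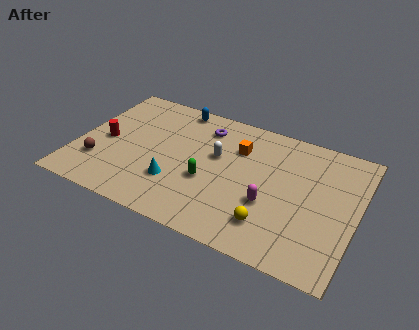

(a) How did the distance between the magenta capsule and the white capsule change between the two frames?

-0.6

They were about 4.3 units apart before and 3.7 after — 0.6 units closer together.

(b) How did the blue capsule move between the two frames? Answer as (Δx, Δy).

(0.3, 1.1)

From the two frames, the blue capsule sits at roughly (4.3, 7.0) before and (4.6, 8.1) after.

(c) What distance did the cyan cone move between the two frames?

3.3

From (7.7, 4.9) to (5.3, 2.7), the cyan cone covered √(2.4² + 2.2²) ≈ 3.3 units.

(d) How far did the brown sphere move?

2.4

The brown sphere was near (3.7, 2.9) before and (1.3, 2.5) after, so it travelled √(2.4² + 0.4²) ≈ 2.4 units.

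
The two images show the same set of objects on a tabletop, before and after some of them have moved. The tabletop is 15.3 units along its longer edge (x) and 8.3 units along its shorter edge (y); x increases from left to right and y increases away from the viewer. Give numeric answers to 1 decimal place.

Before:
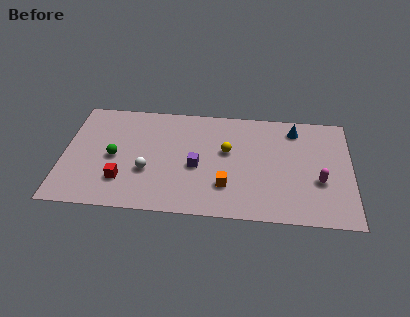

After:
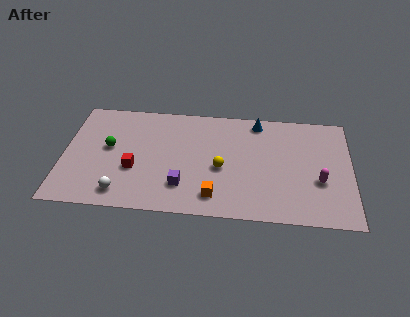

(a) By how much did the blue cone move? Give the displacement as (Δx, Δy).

(-2.0, 0.4)

The blue cone started near (12.3, 6.9) and ended near (10.3, 7.3).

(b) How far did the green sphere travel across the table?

0.8

The green sphere was near (2.7, 3.9) before and (2.4, 4.6) after, so it travelled √(0.3² + 0.7²) ≈ 0.8 units.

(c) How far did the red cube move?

1.1

The red cube was near (3.2, 2.2) before and (3.8, 3.1) after, so it travelled √(0.6² + 0.9²) ≈ 1.1 units.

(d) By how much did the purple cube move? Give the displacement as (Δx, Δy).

(-0.7, -1.5)

The purple cube was at about (7.1, 3.6) and moved to about (6.4, 2.1).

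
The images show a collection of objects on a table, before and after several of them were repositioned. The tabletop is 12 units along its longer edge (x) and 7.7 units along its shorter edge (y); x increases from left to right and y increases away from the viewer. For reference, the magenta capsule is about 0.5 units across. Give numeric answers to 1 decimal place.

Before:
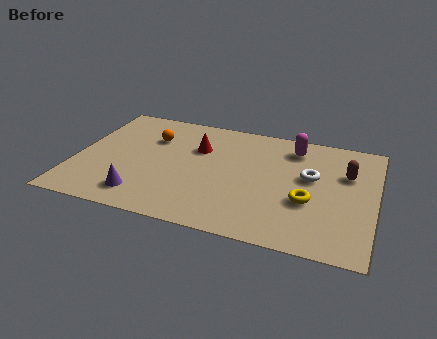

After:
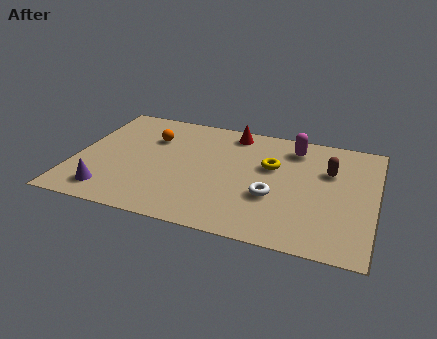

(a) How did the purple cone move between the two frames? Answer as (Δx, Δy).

(-1.3, -0.1)

The purple cone was at about (2.9, 1.4) and moved to about (1.6, 1.3).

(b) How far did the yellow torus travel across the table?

2.5

The yellow torus moved from about (9.4, 2.9) to (7.8, 4.8), a distance of √(1.6² + 1.9²) ≈ 2.5.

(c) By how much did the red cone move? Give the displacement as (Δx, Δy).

(1.3, 1.5)

From the two frames, the red cone sits at roughly (4.8, 5.2) before and (6.1, 6.7) after.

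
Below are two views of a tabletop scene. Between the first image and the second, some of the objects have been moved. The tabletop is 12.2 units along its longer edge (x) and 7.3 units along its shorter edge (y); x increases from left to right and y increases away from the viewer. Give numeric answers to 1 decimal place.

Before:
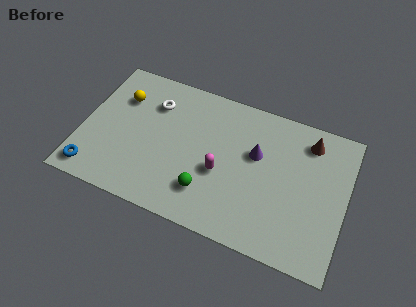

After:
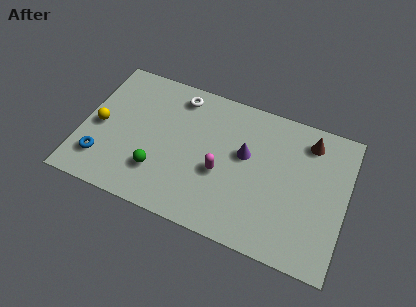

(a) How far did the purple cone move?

0.5

The purple cone was near (8.0, 4.5) before and (7.5, 4.3) after, so it travelled √(0.5² + 0.2²) ≈ 0.5 units.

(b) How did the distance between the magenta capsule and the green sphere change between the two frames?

+1.7

Before: roughly 1.3 units apart; after: 3.0. That's 1.7 units further apart.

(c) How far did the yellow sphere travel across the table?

2.0

The yellow sphere moved from about (1.6, 5.2) to (0.8, 3.4), a distance of √(0.8² + 1.8²) ≈ 2.0.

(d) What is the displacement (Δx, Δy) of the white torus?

(1.1, 0.8)

The white torus was at about (3.1, 5.4) and moved to about (4.2, 6.2).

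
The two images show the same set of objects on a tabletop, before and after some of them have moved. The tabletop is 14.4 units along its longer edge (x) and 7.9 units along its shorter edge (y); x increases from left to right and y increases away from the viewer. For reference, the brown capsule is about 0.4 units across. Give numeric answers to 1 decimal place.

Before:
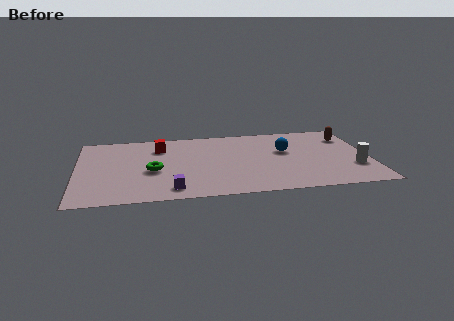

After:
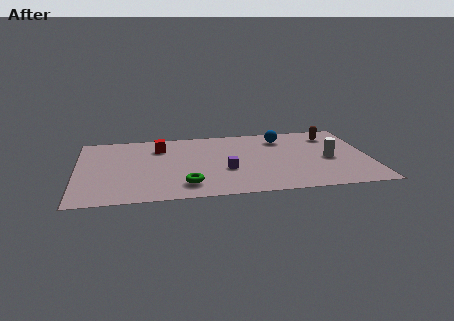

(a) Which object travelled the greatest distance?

the purple cube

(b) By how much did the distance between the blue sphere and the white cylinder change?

-0.5

The distance was about 4.0 in the first image and 3.5 in the second, so they moved 0.5 units closer together.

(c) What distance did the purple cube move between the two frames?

3.2

From (4.6, 1.2) to (7.3, 3.0), the purple cube covered √(2.7² + 1.8²) ≈ 3.2 units.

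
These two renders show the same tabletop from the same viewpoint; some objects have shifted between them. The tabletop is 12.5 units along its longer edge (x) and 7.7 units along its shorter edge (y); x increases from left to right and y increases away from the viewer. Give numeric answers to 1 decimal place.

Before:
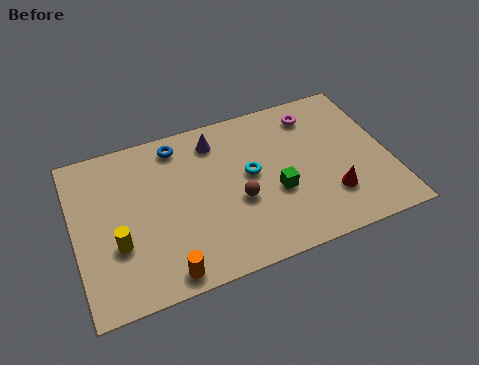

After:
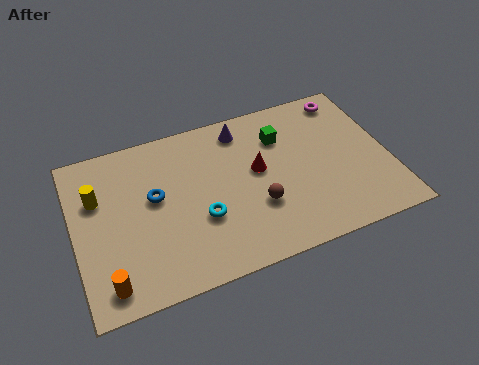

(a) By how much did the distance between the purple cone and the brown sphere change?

+0.6

The distance was about 3.3 in the first image and 3.9 in the second, so they moved 0.6 units further apart.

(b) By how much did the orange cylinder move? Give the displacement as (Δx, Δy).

(-2.2, 0.3)

The orange cylinder was at about (3.3, 0.8) and moved to about (1.1, 1.1).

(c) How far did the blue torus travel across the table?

2.5

The blue torus was near (4.3, 6.6) before and (3.2, 4.4) after, so it travelled √(1.1² + 2.2²) ≈ 2.5 units.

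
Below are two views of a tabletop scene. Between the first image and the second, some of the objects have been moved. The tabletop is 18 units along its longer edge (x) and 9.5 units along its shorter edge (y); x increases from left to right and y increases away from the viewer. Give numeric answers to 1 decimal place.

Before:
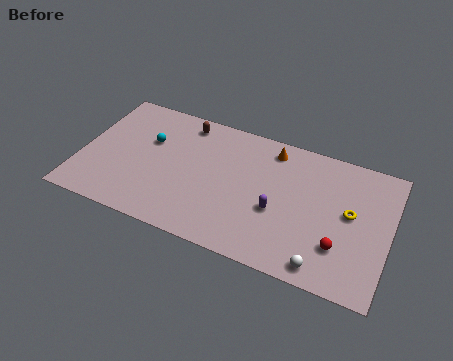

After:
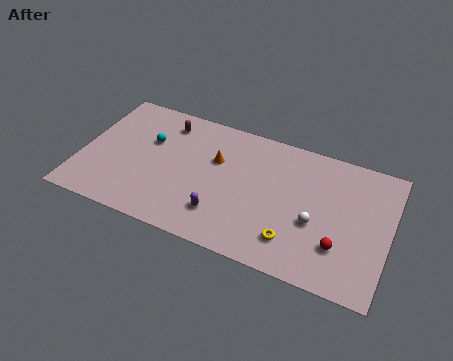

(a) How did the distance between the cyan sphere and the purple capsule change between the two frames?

-2.1

They were about 8.1 units apart before and 6.0 after — 2.1 units closer together.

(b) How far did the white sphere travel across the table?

2.8

From (14.5, 1.1) to (13.8, 3.8), the white sphere covered √(0.7² + 2.7²) ≈ 2.8 units.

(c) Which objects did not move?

the red sphere and the cyan sphere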